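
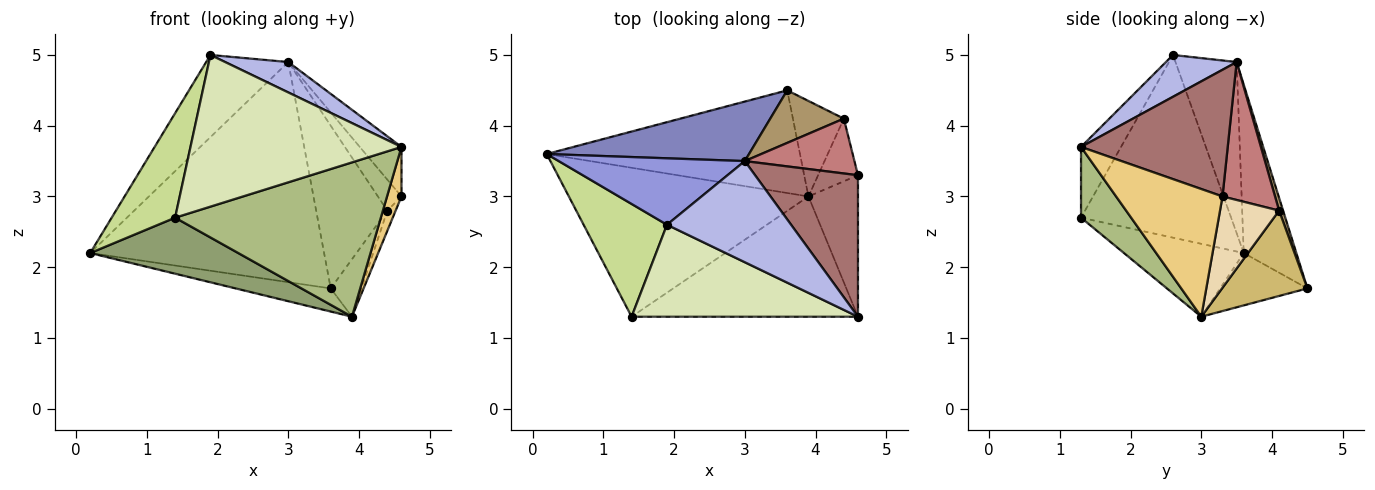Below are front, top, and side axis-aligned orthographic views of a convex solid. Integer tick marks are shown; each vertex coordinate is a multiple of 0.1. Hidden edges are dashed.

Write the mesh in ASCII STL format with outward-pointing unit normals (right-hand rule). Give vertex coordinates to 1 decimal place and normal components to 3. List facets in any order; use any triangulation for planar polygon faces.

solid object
 facet normal -0.198 0.215 -0.956
  outer loop
   vertex 3.9 3.0 1.3
   vertex 0.2 3.6 2.2
   vertex 3.6 4.5 1.7
  endloop
 endfacet
 facet normal -0.212 0.943 0.255
  outer loop
   vertex 3.0 3.5 4.9
   vertex 3.6 4.5 1.7
   vertex 0.2 3.6 2.2
  endloop
 endfacet
 facet normal -0.501 0.673 0.544
  outer loop
   vertex 3.0 3.5 4.9
   vertex 0.2 3.6 2.2
   vertex 1.9 2.6 5.0
  endloop
 endfacet
 facet normal 0.307 -0.274 0.911
  outer loop
   vertex 3.0 3.5 4.9
   vertex 1.9 2.6 5.0
   vertex 4.6 1.3 3.7
  endloop
 endfacet
 facet normal -0.274 -0.339 -0.900
  outer loop
   vertex 1.4 1.3 2.7
   vertex 0.2 3.6 2.2
   vertex 3.9 3.0 1.3
  endloop
 endfacet
 facet normal 0.189 -0.775 -0.604
  outer loop
   vertex 1.4 1.3 2.7
   vertex 3.9 3.0 1.3
   vertex 4.6 1.3 3.7
  endloop
 endfacet
 facet normal -0.849 -0.359 0.387
  outer loop
   vertex 1.4 1.3 2.7
   vertex 1.9 2.6 5.0
   vertex 0.2 3.6 2.2
  endloop
 endfacet
 facet normal -0.160 -0.844 0.512
  outer loop
   vertex 1.4 1.3 2.7
   vertex 4.6 1.3 3.7
   vertex 1.9 2.6 5.0
  endloop
 endfacet
 facet normal 0.053 0.950 0.307
  outer loop
   vertex 4.4 4.1 2.8
   vertex 3.6 4.5 1.7
   vertex 3.0 3.5 4.9
  endloop
 endfacet
 facet normal 0.821 0.295 -0.490
  outer loop
   vertex 4.4 4.1 2.8
   vertex 3.9 3.0 1.3
   vertex 3.6 4.5 1.7
  endloop
 endfacet
 facet normal 0.925 -0.126 -0.359
  outer loop
   vertex 4.6 3.3 3.0
   vertex 4.6 1.3 3.7
   vertex 3.9 3.0 1.3
  endloop
 endfacet
 facet normal 0.909 0.128 -0.397
  outer loop
   vertex 4.6 3.3 3.0
   vertex 3.9 3.0 1.3
   vertex 4.4 4.1 2.8
  endloop
 endfacet
 facet normal 0.758 0.215 0.616
  outer loop
   vertex 4.6 3.3 3.0
   vertex 3.0 3.5 4.9
   vertex 4.6 1.3 3.7
  endloop
 endfacet
 facet normal 0.739 0.331 0.587
  outer loop
   vertex 4.6 3.3 3.0
   vertex 4.4 4.1 2.8
   vertex 3.0 3.5 4.9
  endloop
 endfacet
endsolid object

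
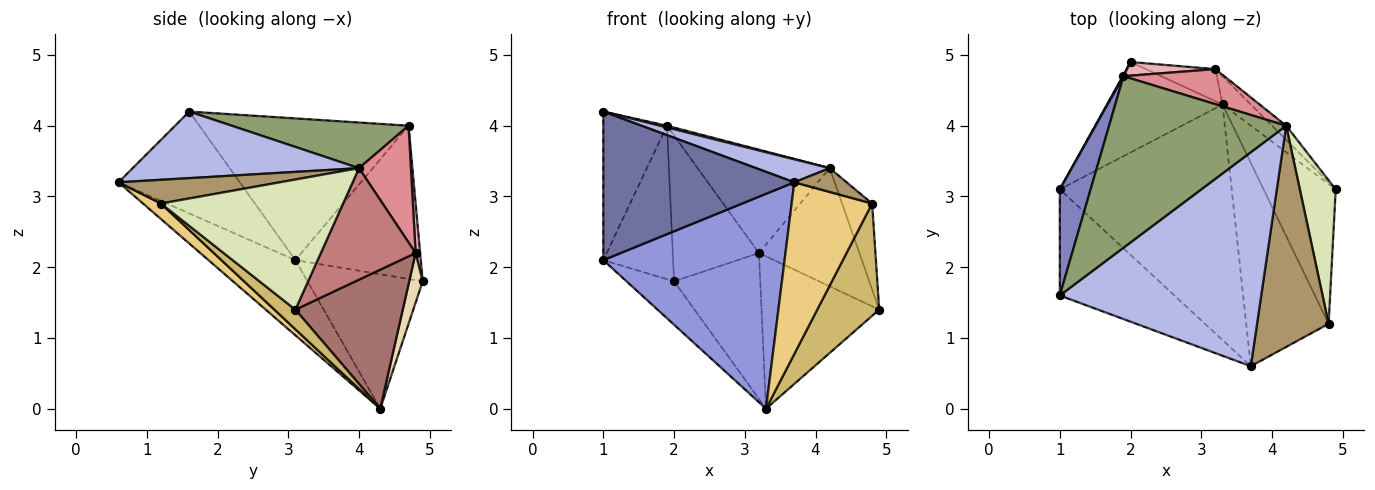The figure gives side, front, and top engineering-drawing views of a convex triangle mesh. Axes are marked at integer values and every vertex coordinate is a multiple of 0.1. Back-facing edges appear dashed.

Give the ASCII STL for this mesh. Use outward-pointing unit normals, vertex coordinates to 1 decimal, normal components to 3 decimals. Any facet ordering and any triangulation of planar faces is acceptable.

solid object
 facet normal -0.459 -0.723 -0.516
  outer loop
   vertex 1.0 1.6 4.2
   vertex 1.0 3.1 2.1
   vertex 3.7 0.6 3.2
  endloop
 endfacet
 facet normal -0.937 0.285 0.204
  outer loop
   vertex 1.9 4.7 4.0
   vertex 1.0 3.1 2.1
   vertex 1.0 1.6 4.2
  endloop
 endfacet
 facet normal -0.307 -0.641 -0.703
  outer loop
   vertex 3.3 4.3 0.0
   vertex 3.7 0.6 3.2
   vertex 1.0 3.1 2.1
  endloop
 endfacet
 facet normal 0.312 -0.101 0.945
  outer loop
   vertex 4.2 4.0 3.4
   vertex 1.0 1.6 4.2
   vertex 3.7 0.6 3.2
  endloop
 endfacet
 facet normal 0.250 -0.010 0.968
  outer loop
   vertex 4.2 4.0 3.4
   vertex 1.9 4.7 4.0
   vertex 1.0 1.6 4.2
  endloop
 endfacet
 facet normal -0.874 0.486 0.004
  outer loop
   vertex 2.0 4.9 1.8
   vertex 1.0 3.1 2.1
   vertex 1.9 4.7 4.0
  endloop
 endfacet
 facet normal -0.724 0.298 -0.622
  outer loop
   vertex 2.0 4.9 1.8
   vertex 3.3 4.3 0.0
   vertex 1.0 3.1 2.1
  endloop
 endfacet
 facet normal 0.952 0.157 0.263
  outer loop
   vertex 4.8 1.2 2.9
   vertex 4.9 3.1 1.4
   vertex 4.2 4.0 3.4
  endloop
 endfacet
 facet normal 0.313 -0.102 0.944
  outer loop
   vertex 4.8 1.2 2.9
   vertex 4.2 4.0 3.4
   vertex 3.7 0.6 3.2
  endloop
 endfacet
 facet normal 0.208 -0.613 -0.762
  outer loop
   vertex 4.8 1.2 2.9
   vertex 3.3 4.3 0.0
   vertex 4.9 3.1 1.4
  endloop
 endfacet
 facet normal 0.142 -0.639 -0.756
  outer loop
   vertex 4.8 1.2 2.9
   vertex 3.7 0.6 3.2
   vertex 3.3 4.3 0.0
  endloop
 endfacet
 facet normal 0.151 0.965 -0.213
  outer loop
   vertex 3.2 4.8 2.2
   vertex 3.3 4.3 0.0
   vertex 2.0 4.9 1.8
  endloop
 endfacet
 facet normal 0.668 0.732 -0.136
  outer loop
   vertex 3.2 4.8 2.2
   vertex 4.9 3.1 1.4
   vertex 3.3 4.3 0.0
  endloop
 endfacet
 facet normal 0.684 0.725 -0.087
  outer loop
   vertex 3.2 4.8 2.2
   vertex 4.2 4.0 3.4
   vertex 4.9 3.1 1.4
  endloop
 endfacet
 facet normal 0.349 0.888 0.301
  outer loop
   vertex 3.2 4.8 2.2
   vertex 1.9 4.7 4.0
   vertex 4.2 4.0 3.4
  endloop
 endfacet
 facet normal 0.052 0.994 0.093
  outer loop
   vertex 3.2 4.8 2.2
   vertex 2.0 4.9 1.8
   vertex 1.9 4.7 4.0
  endloop
 endfacet
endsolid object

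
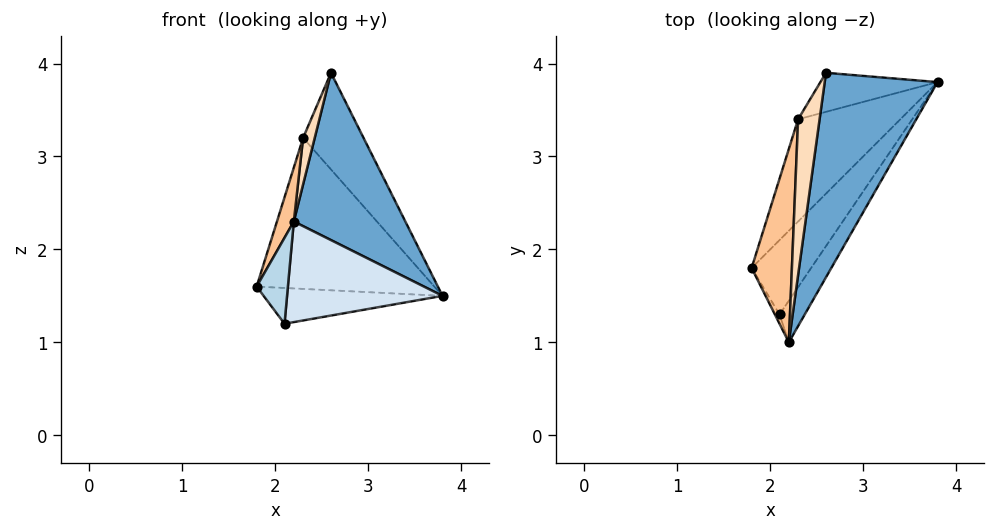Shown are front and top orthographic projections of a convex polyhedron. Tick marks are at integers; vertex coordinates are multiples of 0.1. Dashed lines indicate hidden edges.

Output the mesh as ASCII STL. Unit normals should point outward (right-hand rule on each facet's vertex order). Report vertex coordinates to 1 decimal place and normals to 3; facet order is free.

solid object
 facet normal 0.831 -0.352 0.430
  outer loop
   vertex 2.2 1.0 2.3
   vertex 3.8 3.8 1.5
   vertex 2.6 3.9 3.9
  endloop
 endfacet
 facet normal -0.432 0.391 -0.813
  outer loop
   vertex 2.1 1.3 1.2
   vertex 1.8 1.8 1.6
   vertex 3.8 3.8 1.5
  endloop
 endfacet
 facet normal -0.874 -0.483 -0.052
  outer loop
   vertex 2.1 1.3 1.2
   vertex 2.2 1.0 2.3
   vertex 1.8 1.8 1.6
  endloop
 endfacet
 facet normal 0.819 -0.531 -0.219
  outer loop
   vertex 2.1 1.3 1.2
   vertex 3.8 3.8 1.5
   vertex 2.2 1.0 2.3
  endloop
 endfacet
 facet normal -0.650 0.629 -0.426
  outer loop
   vertex 2.3 3.4 3.2
   vertex 3.8 3.8 1.5
   vertex 1.8 1.8 1.6
  endloop
 endfacet
 facet normal -0.558 0.770 -0.311
  outer loop
   vertex 2.3 3.4 3.2
   vertex 2.6 3.9 3.9
   vertex 3.8 3.8 1.5
  endloop
 endfacet
 facet normal -0.912 -0.110 0.395
  outer loop
   vertex 2.3 3.4 3.2
   vertex 1.8 1.8 1.6
   vertex 2.2 1.0 2.3
  endloop
 endfacet
 facet normal -0.869 -0.141 0.474
  outer loop
   vertex 2.3 3.4 3.2
   vertex 2.2 1.0 2.3
   vertex 2.6 3.9 3.9
  endloop
 endfacet
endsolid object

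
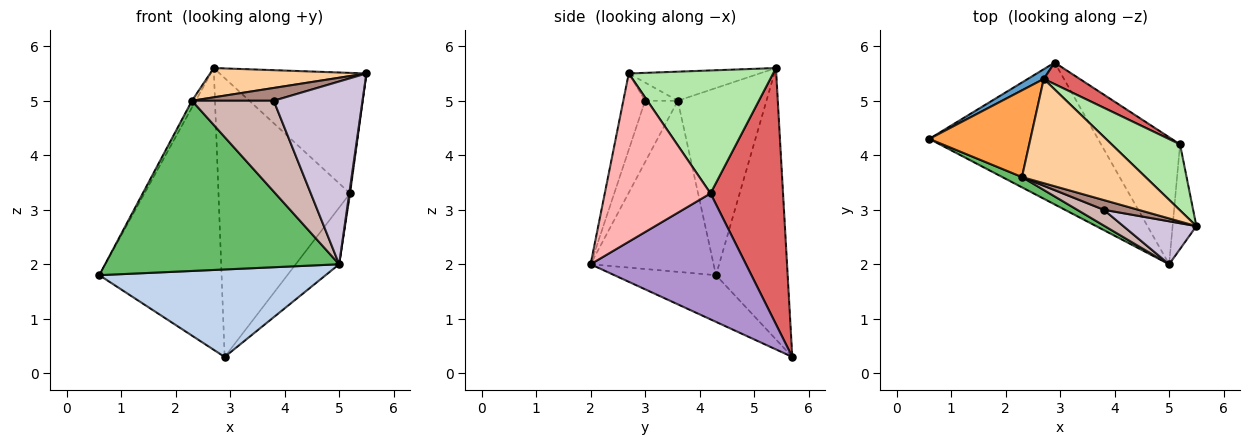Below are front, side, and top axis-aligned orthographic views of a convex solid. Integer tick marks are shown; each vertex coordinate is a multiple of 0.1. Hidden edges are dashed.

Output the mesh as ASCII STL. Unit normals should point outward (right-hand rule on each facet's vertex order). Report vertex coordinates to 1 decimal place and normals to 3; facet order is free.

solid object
 facet normal -0.505 0.862 0.030
  outer loop
   vertex 2.7 5.4 5.6
   vertex 2.9 5.7 0.3
   vertex 0.6 4.3 1.8
  endloop
 endfacet
 facet normal -0.229 -0.511 -0.829
  outer loop
   vertex 5.0 2.0 2.0
   vertex 0.6 4.3 1.8
   vertex 2.9 5.7 0.3
  endloop
 endfacet
 facet normal -0.879 0.037 0.475
  outer loop
   vertex 2.3 3.6 5.0
   vertex 2.7 5.4 5.6
   vertex 0.6 4.3 1.8
  endloop
 endfacet
 facet normal -0.221 -0.264 0.939
  outer loop
   vertex 2.3 3.6 5.0
   vertex 5.5 2.7 5.5
   vertex 2.7 5.4 5.6
  endloop
 endfacet
 facet normal -0.464 -0.884 0.053
  outer loop
   vertex 2.3 3.6 5.0
   vertex 0.6 4.3 1.8
   vertex 5.0 2.0 2.0
  endloop
 endfacet
 facet normal 0.653 0.664 0.364
  outer loop
   vertex 5.2 4.2 3.3
   vertex 2.7 5.4 5.6
   vertex 5.5 2.7 5.5
  endloop
 endfacet
 facet normal 0.482 0.874 0.068
  outer loop
   vertex 5.2 4.2 3.3
   vertex 2.9 5.7 0.3
   vertex 2.7 5.4 5.6
  endloop
 endfacet
 facet normal 0.990 -0.007 -0.140
  outer loop
   vertex 5.2 4.2 3.3
   vertex 5.5 2.7 5.5
   vertex 5.0 2.0 2.0
  endloop
 endfacet
 facet normal 0.824 0.230 -0.517
  outer loop
   vertex 5.2 4.2 3.3
   vertex 5.0 2.0 2.0
   vertex 2.9 5.7 0.3
  endloop
 endfacet
 facet normal -0.233 -0.947 0.223
  outer loop
   vertex 3.8 3.0 5.0
   vertex 5.0 2.0 2.0
   vertex 5.5 2.7 5.5
  endloop
 endfacet
 facet normal -0.303 -0.759 0.577
  outer loop
   vertex 3.8 3.0 5.0
   vertex 5.5 2.7 5.5
   vertex 2.3 3.6 5.0
  endloop
 endfacet
 facet normal -0.367 -0.917 0.159
  outer loop
   vertex 3.8 3.0 5.0
   vertex 2.3 3.6 5.0
   vertex 5.0 2.0 2.0
  endloop
 endfacet
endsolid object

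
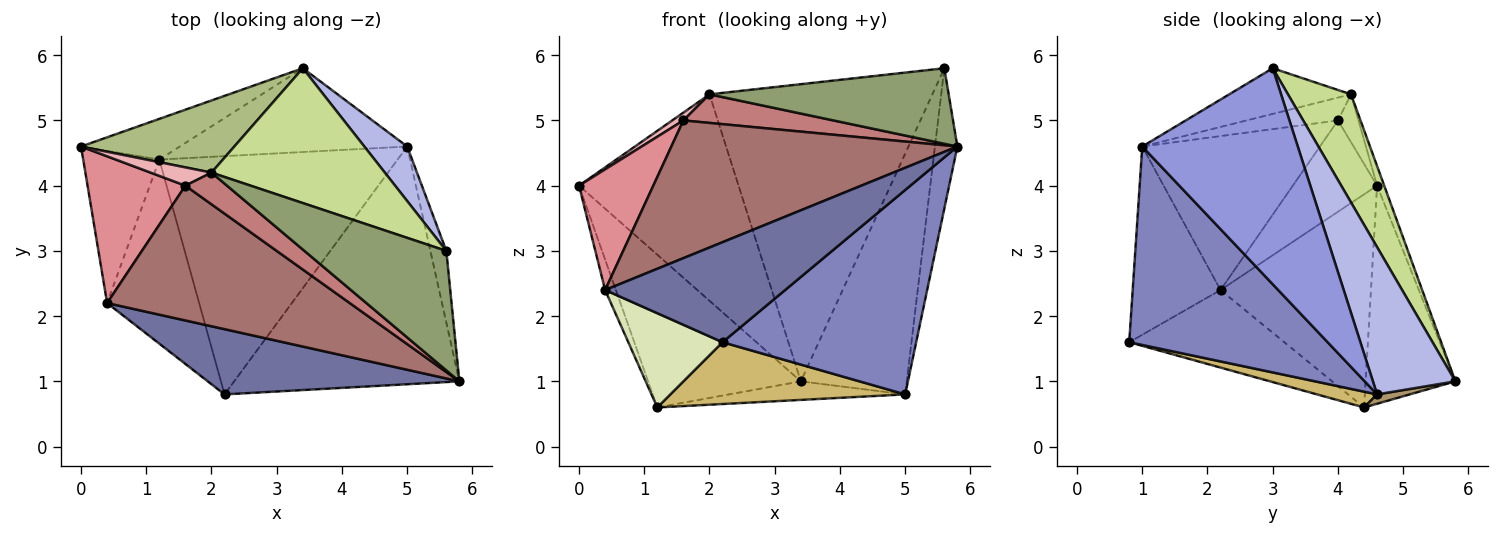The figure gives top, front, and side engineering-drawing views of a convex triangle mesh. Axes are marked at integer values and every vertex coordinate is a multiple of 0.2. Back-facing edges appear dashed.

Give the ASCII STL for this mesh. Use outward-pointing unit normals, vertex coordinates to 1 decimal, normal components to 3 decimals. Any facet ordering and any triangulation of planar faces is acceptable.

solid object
 facet normal -0.378 -0.775 0.506
  outer loop
   vertex 0.4 2.2 2.4
   vertex 2.2 0.8 1.6
   vertex 5.8 1.0 4.6
  endloop
 endfacet
 facet normal 0.556 -0.542 -0.631
  outer loop
   vertex 5.0 4.6 0.8
   vertex 5.8 1.0 4.6
   vertex 2.2 0.8 1.6
  endloop
 endfacet
 facet normal 0.987 0.142 -0.073
  outer loop
   vertex 5.0 4.6 0.8
   vertex 5.6 3.0 5.8
   vertex 5.8 1.0 4.6
  endloop
 endfacet
 facet normal 0.605 0.777 0.176
  outer loop
   vertex 5.0 4.6 0.8
   vertex 3.4 5.8 1.0
   vertex 5.6 3.0 5.8
  endloop
 endfacet
 facet normal -0.262 -0.516 0.816
  outer loop
   vertex 2.0 4.2 5.4
   vertex 5.8 1.0 4.6
   vertex 5.6 3.0 5.8
  endloop
 endfacet
 facet normal -0.042 0.943 0.330
  outer loop
   vertex 2.0 4.2 5.4
   vertex 3.4 5.8 1.0
   vertex 0.0 4.6 4.0
  endloop
 endfacet
 facet normal 0.250 0.882 0.400
  outer loop
   vertex 2.0 4.2 5.4
   vertex 5.6 3.0 5.8
   vertex 3.4 5.8 1.0
  endloop
 endfacet
 facet normal -0.600 -0.364 -0.712
  outer loop
   vertex 1.2 4.4 0.6
   vertex 2.2 0.8 1.6
   vertex 0.4 2.2 2.4
  endloop
 endfacet
 facet normal 0.040 0.216 -0.976
  outer loop
   vertex 1.2 4.4 0.6
   vertex 3.4 5.8 1.0
   vertex 5.0 4.6 0.8
  endloop
 endfacet
 facet normal 0.064 -0.251 -0.966
  outer loop
   vertex 1.2 4.4 0.6
   vertex 5.0 4.6 0.8
   vertex 2.2 0.8 1.6
  endloop
 endfacet
 facet normal -0.494 0.840 -0.224
  outer loop
   vertex 1.2 4.4 0.6
   vertex 0.0 4.6 4.0
   vertex 3.4 5.8 1.0
  endloop
 endfacet
 facet normal -0.940 0.067 -0.336
  outer loop
   vertex 1.2 4.4 0.6
   vertex 0.4 2.2 2.4
   vertex 0.0 4.6 4.0
  endloop
 endfacet
 facet normal -0.406 -0.653 0.639
  outer loop
   vertex 1.6 4.0 5.0
   vertex 0.4 2.2 2.4
   vertex 5.8 1.0 4.6
  endloop
 endfacet
 facet normal -0.378 -0.620 0.688
  outer loop
   vertex 1.6 4.0 5.0
   vertex 5.8 1.0 4.6
   vertex 2.0 4.2 5.4
  endloop
 endfacet
 facet normal -0.585 -0.515 0.627
  outer loop
   vertex 1.6 4.0 5.0
   vertex 0.0 4.6 4.0
   vertex 0.4 2.2 2.4
  endloop
 endfacet
 facet normal -0.585 -0.319 0.745
  outer loop
   vertex 1.6 4.0 5.0
   vertex 2.0 4.2 5.4
   vertex 0.0 4.6 4.0
  endloop
 endfacet
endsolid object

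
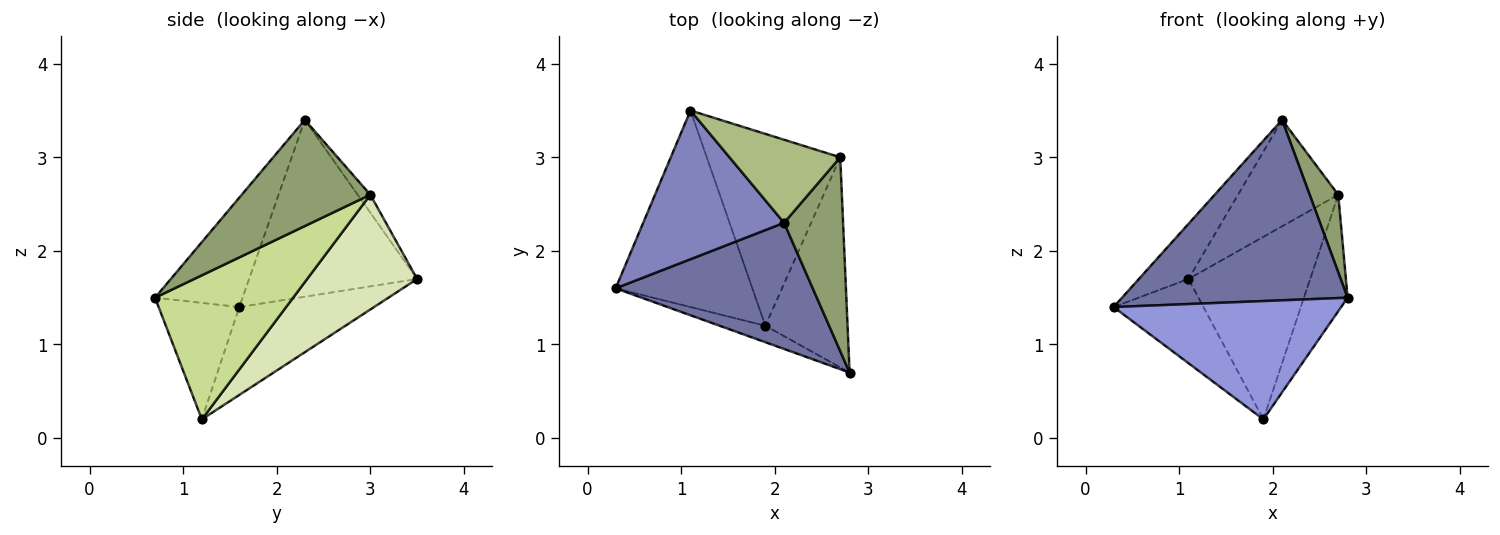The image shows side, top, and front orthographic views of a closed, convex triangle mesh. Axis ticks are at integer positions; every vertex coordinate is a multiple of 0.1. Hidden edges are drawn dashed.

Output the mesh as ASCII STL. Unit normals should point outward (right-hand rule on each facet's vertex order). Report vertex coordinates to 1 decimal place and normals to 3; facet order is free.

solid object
 facet normal -0.303 -0.781 0.546
  outer loop
   vertex 2.1 2.3 3.4
   vertex 0.3 1.6 1.4
   vertex 2.8 0.7 1.5
  endloop
 endfacet
 facet normal -0.762 0.225 0.607
  outer loop
   vertex 2.1 2.3 3.4
   vertex 1.1 3.5 1.7
   vertex 0.3 1.6 1.4
  endloop
 endfacet
 facet normal -0.331 -0.935 -0.130
  outer loop
   vertex 1.9 1.2 0.2
   vertex 2.8 0.7 1.5
   vertex 0.3 1.6 1.4
  endloop
 endfacet
 facet normal -0.509 0.339 -0.791
  outer loop
   vertex 1.9 1.2 0.2
   vertex 0.3 1.6 1.4
   vertex 1.1 3.5 1.7
  endloop
 endfacet
 facet normal 0.858 -0.191 0.477
  outer loop
   vertex 2.7 3.0 2.6
   vertex 2.1 2.3 3.4
   vertex 2.8 0.7 1.5
  endloop
 endfacet
 facet normal -0.099 0.785 0.612
  outer loop
   vertex 2.7 3.0 2.6
   vertex 1.1 3.5 1.7
   vertex 2.1 2.3 3.4
  endloop
 endfacet
 facet normal 0.837 0.265 -0.478
  outer loop
   vertex 2.7 3.0 2.6
   vertex 2.8 0.7 1.5
   vertex 1.9 1.2 0.2
  endloop
 endfacet
 facet normal 0.529 0.585 -0.615
  outer loop
   vertex 2.7 3.0 2.6
   vertex 1.9 1.2 0.2
   vertex 1.1 3.5 1.7
  endloop
 endfacet
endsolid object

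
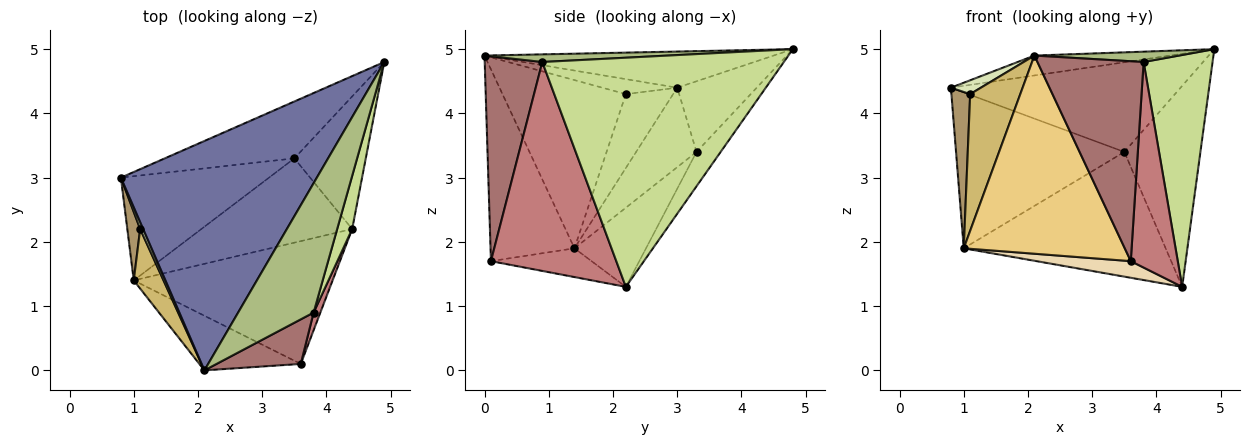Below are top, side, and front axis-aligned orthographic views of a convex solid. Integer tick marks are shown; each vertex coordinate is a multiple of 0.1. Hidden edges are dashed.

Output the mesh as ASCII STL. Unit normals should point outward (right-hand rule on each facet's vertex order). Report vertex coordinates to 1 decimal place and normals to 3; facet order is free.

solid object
 facet normal -0.181 0.085 0.980
  outer loop
   vertex 2.1 0.0 4.9
   vertex 4.9 4.8 5.0
   vertex 0.8 3.0 4.4
  endloop
 endfacet
 facet normal -0.281 0.810 -0.514
  outer loop
   vertex 3.5 3.3 3.4
   vertex 0.8 3.0 4.4
   vertex 4.9 4.8 5.0
  endloop
 endfacet
 facet normal -0.256 0.807 -0.532
  outer loop
   vertex 3.5 3.3 3.4
   vertex 4.9 4.8 5.0
   vertex 4.4 2.2 1.3
  endloop
 endfacet
 facet normal -0.286 0.797 -0.533
  outer loop
   vertex 3.5 3.3 3.4
   vertex 1.0 1.4 1.9
   vertex 0.8 3.0 4.4
  endloop
 endfacet
 facet normal -0.282 0.795 -0.537
  outer loop
   vertex 3.5 3.3 3.4
   vertex 4.4 2.2 1.3
   vertex 1.0 1.4 1.9
  endloop
 endfacet
 facet normal 0.100 -0.079 0.992
  outer loop
   vertex 3.8 0.9 4.8
   vertex 4.9 4.8 5.0
   vertex 2.1 0.0 4.9
  endloop
 endfacet
 facet normal 0.960 -0.274 0.063
  outer loop
   vertex 3.8 0.9 4.8
   vertex 4.4 2.2 1.3
   vertex 4.9 4.8 5.0
  endloop
 endfacet
 facet normal -0.913 -0.365 0.183
  outer loop
   vertex 1.1 2.2 4.3
   vertex 2.1 0.0 4.9
   vertex 0.8 3.0 4.4
  endloop
 endfacet
 facet normal -0.918 -0.364 0.160
  outer loop
   vertex 1.1 2.2 4.3
   vertex 0.8 3.0 4.4
   vertex 1.0 1.4 1.9
  endloop
 endfacet
 facet normal -0.914 -0.371 0.162
  outer loop
   vertex 1.1 2.2 4.3
   vertex 1.0 1.4 1.9
   vertex 2.1 0.0 4.9
  endloop
 endfacet
 facet normal -0.449 -0.861 -0.237
  outer loop
   vertex 3.6 0.1 1.7
   vertex 2.1 0.0 4.9
   vertex 1.0 1.4 1.9
  endloop
 endfacet
 facet normal -0.142 -0.133 -0.981
  outer loop
   vertex 3.6 0.1 1.7
   vertex 1.0 1.4 1.9
   vertex 4.4 2.2 1.3
  endloop
 endfacet
 facet normal 0.468 -0.863 0.192
  outer loop
   vertex 3.6 0.1 1.7
   vertex 3.8 0.9 4.8
   vertex 2.1 0.0 4.9
  endloop
 endfacet
 facet normal 0.936 -0.351 0.030
  outer loop
   vertex 3.6 0.1 1.7
   vertex 4.4 2.2 1.3
   vertex 3.8 0.9 4.8
  endloop
 endfacet
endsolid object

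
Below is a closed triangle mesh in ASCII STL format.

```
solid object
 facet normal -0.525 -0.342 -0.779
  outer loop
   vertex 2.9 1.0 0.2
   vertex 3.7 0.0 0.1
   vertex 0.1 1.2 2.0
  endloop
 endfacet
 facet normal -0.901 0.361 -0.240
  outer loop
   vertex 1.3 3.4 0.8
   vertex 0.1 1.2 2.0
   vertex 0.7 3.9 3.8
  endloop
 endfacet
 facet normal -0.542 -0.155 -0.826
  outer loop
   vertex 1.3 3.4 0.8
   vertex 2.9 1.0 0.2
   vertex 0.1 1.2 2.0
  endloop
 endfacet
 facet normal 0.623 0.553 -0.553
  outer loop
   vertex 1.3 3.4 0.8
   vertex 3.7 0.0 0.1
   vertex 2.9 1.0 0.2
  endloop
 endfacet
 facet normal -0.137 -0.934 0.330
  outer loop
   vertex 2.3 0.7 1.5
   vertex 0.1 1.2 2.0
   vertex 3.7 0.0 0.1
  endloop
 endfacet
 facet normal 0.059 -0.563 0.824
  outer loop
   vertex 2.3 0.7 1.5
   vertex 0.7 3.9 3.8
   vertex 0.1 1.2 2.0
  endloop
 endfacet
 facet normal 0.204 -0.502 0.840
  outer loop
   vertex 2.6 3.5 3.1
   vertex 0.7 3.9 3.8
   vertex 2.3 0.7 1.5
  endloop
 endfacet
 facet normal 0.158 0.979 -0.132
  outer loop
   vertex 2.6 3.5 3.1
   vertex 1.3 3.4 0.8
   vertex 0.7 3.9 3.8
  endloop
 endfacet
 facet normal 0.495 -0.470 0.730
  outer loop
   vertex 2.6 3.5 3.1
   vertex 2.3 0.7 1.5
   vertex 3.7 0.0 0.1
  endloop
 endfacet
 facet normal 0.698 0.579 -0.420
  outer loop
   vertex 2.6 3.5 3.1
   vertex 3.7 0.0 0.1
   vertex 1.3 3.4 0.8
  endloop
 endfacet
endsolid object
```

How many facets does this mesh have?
10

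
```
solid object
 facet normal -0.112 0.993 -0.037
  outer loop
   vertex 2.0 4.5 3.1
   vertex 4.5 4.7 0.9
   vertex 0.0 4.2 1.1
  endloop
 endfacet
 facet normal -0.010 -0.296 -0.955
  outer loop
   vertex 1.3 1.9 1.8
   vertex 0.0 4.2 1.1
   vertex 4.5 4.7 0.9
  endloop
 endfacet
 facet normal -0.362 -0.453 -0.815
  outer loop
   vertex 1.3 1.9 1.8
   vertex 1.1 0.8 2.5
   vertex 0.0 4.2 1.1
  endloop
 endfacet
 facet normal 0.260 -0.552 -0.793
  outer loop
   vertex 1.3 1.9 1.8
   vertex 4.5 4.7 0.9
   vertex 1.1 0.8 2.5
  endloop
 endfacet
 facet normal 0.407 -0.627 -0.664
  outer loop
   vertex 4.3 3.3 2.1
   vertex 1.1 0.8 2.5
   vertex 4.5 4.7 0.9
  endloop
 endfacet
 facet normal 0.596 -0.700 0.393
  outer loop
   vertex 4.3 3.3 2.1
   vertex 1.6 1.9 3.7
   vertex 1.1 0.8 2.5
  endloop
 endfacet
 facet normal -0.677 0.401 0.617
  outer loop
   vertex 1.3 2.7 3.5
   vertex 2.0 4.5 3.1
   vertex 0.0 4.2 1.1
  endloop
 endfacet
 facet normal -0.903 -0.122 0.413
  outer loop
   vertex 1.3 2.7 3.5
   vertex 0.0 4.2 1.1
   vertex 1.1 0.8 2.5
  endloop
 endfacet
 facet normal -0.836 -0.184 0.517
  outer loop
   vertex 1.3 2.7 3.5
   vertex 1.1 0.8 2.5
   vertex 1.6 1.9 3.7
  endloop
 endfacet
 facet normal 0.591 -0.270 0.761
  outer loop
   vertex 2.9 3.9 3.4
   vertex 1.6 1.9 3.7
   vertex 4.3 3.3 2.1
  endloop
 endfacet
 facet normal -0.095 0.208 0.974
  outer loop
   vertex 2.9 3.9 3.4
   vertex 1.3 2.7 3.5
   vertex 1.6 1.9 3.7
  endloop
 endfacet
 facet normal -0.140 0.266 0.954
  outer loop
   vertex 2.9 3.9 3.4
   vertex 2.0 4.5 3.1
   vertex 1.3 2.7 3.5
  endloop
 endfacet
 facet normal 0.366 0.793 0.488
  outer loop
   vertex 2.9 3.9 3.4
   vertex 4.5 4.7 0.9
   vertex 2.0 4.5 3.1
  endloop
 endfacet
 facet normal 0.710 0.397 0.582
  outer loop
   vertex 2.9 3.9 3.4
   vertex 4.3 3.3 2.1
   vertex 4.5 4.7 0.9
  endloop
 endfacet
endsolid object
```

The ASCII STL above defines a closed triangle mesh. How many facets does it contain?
14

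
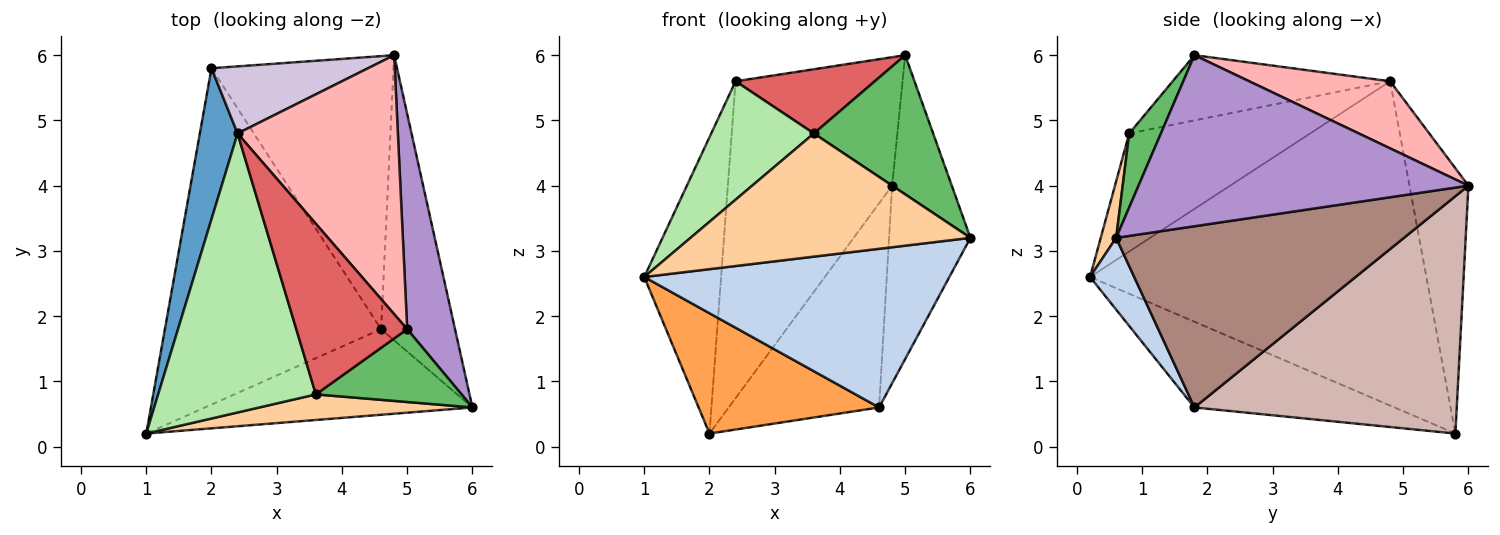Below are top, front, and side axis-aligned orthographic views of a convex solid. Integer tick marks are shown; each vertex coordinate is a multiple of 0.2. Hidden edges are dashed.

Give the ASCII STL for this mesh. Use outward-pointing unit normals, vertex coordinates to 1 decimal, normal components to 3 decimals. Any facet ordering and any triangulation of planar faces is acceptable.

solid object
 facet normal -0.969 0.221 0.113
  outer loop
   vertex 2.4 4.8 5.6
   vertex 2.0 5.8 0.2
   vertex 1.0 0.2 2.6
  endloop
 endfacet
 facet normal 0.126 -0.873 -0.471
  outer loop
   vertex 4.6 1.8 0.6
   vertex 6.0 0.6 3.2
   vertex 1.0 0.2 2.6
  endloop
 endfacet
 facet normal -0.350 -0.316 -0.882
  outer loop
   vertex 4.6 1.8 0.6
   vertex 1.0 0.2 2.6
   vertex 2.0 5.8 0.2
  endloop
 endfacet
 facet normal 0.054 -0.978 0.203
  outer loop
   vertex 3.6 0.8 4.8
   vertex 1.0 0.2 2.6
   vertex 6.0 0.6 3.2
  endloop
 endfacet
 facet normal 0.229 -0.862 0.451
  outer loop
   vertex 3.6 0.8 4.8
   vertex 6.0 0.6 3.2
   vertex 5.0 1.8 6.0
  endloop
 endfacet
 facet normal -0.567 -0.322 0.758
  outer loop
   vertex 3.6 0.8 4.8
   vertex 2.4 4.8 5.6
   vertex 1.0 0.2 2.6
  endloop
 endfacet
 facet normal -0.482 -0.309 0.820
  outer loop
   vertex 3.6 0.8 4.8
   vertex 5.0 1.8 6.0
   vertex 2.4 4.8 5.6
  endloop
 endfacet
 facet normal 0.351 0.416 0.839
  outer loop
   vertex 4.8 6.0 4.0
   vertex 2.4 4.8 5.6
   vertex 5.0 1.8 6.0
  endloop
 endfacet
 facet normal 0.949 0.172 0.265
  outer loop
   vertex 4.8 6.0 4.0
   vertex 5.0 1.8 6.0
   vertex 6.0 0.6 3.2
  endloop
 endfacet
 facet normal -0.331 0.923 0.195
  outer loop
   vertex 4.8 6.0 4.0
   vertex 2.0 5.8 0.2
   vertex 2.4 4.8 5.6
  endloop
 endfacet
 facet normal 0.896 0.253 -0.365
  outer loop
   vertex 4.8 6.0 4.0
   vertex 6.0 0.6 3.2
   vertex 4.6 1.8 0.6
  endloop
 endfacet
 facet normal 0.722 0.414 -0.554
  outer loop
   vertex 4.8 6.0 4.0
   vertex 4.6 1.8 0.6
   vertex 2.0 5.8 0.2
  endloop
 endfacet
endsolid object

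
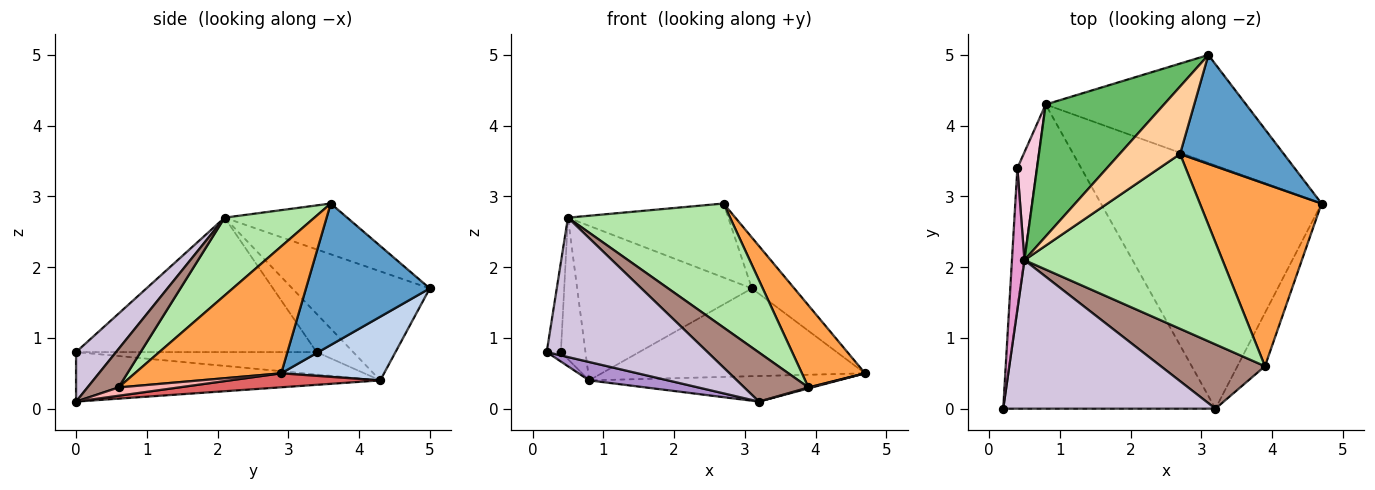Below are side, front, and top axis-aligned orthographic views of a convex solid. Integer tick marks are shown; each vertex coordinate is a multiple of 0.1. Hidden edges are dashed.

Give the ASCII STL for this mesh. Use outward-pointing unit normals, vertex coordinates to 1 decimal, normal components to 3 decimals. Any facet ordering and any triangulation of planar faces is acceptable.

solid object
 facet normal 0.777 0.266 0.570
  outer loop
   vertex 2.7 3.6 2.9
   vertex 4.7 2.9 0.5
   vertex 3.1 5.0 1.7
  endloop
 endfacet
 facet normal 0.239 0.613 -0.753
  outer loop
   vertex 0.8 4.3 0.4
   vertex 3.1 5.0 1.7
   vertex 4.7 2.9 0.5
  endloop
 endfacet
 facet normal 0.689 -0.297 0.661
  outer loop
   vertex 3.9 0.6 0.3
   vertex 4.7 2.9 0.5
   vertex 2.7 3.6 2.9
  endloop
 endfacet
 facet normal -0.492 0.643 0.587
  outer loop
   vertex 0.5 2.1 2.7
   vertex 2.7 3.6 2.9
   vertex 3.1 5.0 1.7
  endloop
 endfacet
 facet normal -0.514 0.653 0.557
  outer loop
   vertex 0.5 2.1 2.7
   vertex 3.1 5.0 1.7
   vertex 0.8 4.3 0.4
  endloop
 endfacet
 facet normal 0.305 -0.551 0.777
  outer loop
   vertex 0.5 2.1 2.7
   vertex 3.9 0.6 0.3
   vertex 2.7 3.6 2.9
  endloop
 endfacet
 facet normal 0.063 0.104 -0.993
  outer loop
   vertex 3.2 0.0 0.1
   vertex 0.8 4.3 0.4
   vertex 4.7 2.9 0.5
  endloop
 endfacet
 facet normal 0.288 -0.017 -0.957
  outer loop
   vertex 3.2 0.0 0.1
   vertex 4.7 2.9 0.5
   vertex 3.9 0.6 0.3
  endloop
 endfacet
 facet normal -0.227 -0.059 -0.972
  outer loop
   vertex 3.2 0.0 0.1
   vertex 0.2 0.0 0.8
   vertex 0.8 4.3 0.4
  endloop
 endfacet
 facet normal 0.168 -0.674 0.719
  outer loop
   vertex 3.2 0.0 0.1
   vertex 0.5 2.1 2.7
   vertex 0.2 0.0 0.8
  endloop
 endfacet
 facet normal 0.281 -0.582 0.763
  outer loop
   vertex 3.2 0.0 0.1
   vertex 3.9 0.6 0.3
   vertex 0.5 2.1 2.7
  endloop
 endfacet
 facet normal -0.755 0.044 -0.655
  outer loop
   vertex 0.4 3.4 0.8
   vertex 0.8 4.3 0.4
   vertex 0.2 0.0 0.8
  endloop
 endfacet
 facet normal -0.994 0.058 0.092
  outer loop
   vertex 0.4 3.4 0.8
   vertex 0.2 0.0 0.8
   vertex 0.5 2.1 2.7
  endloop
 endfacet
 facet normal -0.764 0.513 0.391
  outer loop
   vertex 0.4 3.4 0.8
   vertex 0.5 2.1 2.7
   vertex 0.8 4.3 0.4
  endloop
 endfacet
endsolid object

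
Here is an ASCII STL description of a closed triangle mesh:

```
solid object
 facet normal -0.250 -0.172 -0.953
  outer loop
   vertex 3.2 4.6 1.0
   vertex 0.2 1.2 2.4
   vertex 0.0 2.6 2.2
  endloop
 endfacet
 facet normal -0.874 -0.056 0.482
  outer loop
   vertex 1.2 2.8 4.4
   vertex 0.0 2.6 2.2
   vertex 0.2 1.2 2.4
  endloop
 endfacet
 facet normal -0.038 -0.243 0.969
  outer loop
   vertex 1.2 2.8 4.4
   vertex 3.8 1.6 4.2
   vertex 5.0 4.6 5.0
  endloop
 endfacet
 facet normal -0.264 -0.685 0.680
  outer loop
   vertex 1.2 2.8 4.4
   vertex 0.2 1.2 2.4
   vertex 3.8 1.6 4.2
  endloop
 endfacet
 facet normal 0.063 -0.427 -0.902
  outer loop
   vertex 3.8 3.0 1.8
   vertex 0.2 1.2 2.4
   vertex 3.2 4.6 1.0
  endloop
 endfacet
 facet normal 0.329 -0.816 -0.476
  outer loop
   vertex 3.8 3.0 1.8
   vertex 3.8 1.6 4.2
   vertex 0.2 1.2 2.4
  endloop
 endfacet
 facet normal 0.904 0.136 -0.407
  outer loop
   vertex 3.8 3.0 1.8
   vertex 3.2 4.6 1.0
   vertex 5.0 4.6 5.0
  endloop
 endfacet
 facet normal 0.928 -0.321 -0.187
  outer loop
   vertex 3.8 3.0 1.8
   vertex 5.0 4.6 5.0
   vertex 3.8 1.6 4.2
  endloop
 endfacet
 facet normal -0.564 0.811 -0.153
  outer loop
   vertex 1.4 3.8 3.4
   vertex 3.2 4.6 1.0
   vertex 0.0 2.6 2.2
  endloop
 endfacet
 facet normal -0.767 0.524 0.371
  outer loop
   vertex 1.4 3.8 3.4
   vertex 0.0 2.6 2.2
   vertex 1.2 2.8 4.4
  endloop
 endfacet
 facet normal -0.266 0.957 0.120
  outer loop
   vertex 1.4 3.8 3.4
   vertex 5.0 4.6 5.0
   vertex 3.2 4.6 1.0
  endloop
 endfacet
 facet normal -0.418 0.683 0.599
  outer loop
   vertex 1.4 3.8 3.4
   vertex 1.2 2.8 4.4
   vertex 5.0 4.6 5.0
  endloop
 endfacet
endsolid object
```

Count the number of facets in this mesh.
12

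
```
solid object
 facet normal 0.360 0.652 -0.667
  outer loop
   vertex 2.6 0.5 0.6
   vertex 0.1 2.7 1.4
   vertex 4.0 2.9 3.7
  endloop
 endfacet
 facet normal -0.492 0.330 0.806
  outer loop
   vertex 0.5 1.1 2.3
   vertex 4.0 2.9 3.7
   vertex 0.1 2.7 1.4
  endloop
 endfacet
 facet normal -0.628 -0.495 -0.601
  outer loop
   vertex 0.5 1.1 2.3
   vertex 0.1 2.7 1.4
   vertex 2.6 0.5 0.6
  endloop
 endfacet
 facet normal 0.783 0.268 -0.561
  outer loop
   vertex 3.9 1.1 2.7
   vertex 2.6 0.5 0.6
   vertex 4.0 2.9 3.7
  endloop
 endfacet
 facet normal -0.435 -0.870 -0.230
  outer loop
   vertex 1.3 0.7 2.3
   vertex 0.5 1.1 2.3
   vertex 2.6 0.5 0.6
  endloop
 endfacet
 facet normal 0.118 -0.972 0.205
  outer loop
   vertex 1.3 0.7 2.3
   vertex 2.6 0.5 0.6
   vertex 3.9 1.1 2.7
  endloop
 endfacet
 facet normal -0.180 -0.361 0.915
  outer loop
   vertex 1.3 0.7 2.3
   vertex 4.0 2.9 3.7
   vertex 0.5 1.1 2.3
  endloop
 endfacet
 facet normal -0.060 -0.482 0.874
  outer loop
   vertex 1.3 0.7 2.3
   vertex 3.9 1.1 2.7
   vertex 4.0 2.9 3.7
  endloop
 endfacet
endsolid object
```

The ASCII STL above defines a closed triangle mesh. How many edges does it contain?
12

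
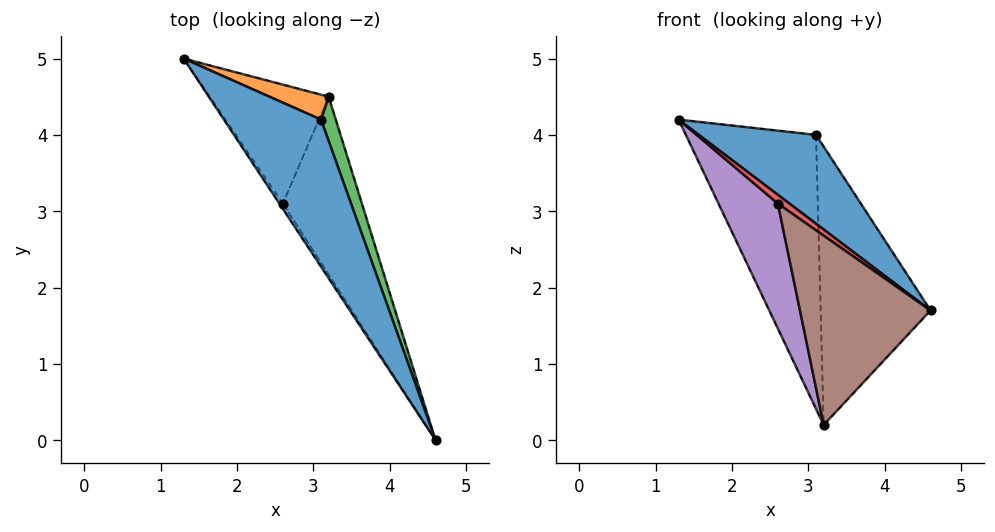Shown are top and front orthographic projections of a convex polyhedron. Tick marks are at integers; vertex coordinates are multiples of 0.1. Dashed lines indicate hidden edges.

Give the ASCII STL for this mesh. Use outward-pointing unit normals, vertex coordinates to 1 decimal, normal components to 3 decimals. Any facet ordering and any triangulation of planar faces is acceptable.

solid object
 facet normal -0.133 -0.512 0.848
  outer loop
   vertex 3.1 4.2 4.0
   vertex 1.3 5.0 4.2
   vertex 4.6 0.0 1.7
  endloop
 endfacet
 facet normal 0.412 0.907 0.082
  outer loop
   vertex 3.1 4.2 4.0
   vertex 3.2 4.5 0.2
   vertex 1.3 5.0 4.2
  endloop
 endfacet
 facet normal 0.949 0.312 0.050
  outer loop
   vertex 3.1 4.2 4.0
   vertex 4.6 0.0 1.7
   vertex 3.2 4.5 0.2
  endloop
 endfacet
 facet normal -0.860 -0.436 -0.264
  outer loop
   vertex 2.6 3.1 3.1
   vertex 4.6 0.0 1.7
   vertex 1.3 5.0 4.2
  endloop
 endfacet
 facet normal -0.854 -0.377 -0.359
  outer loop
   vertex 2.6 3.1 3.1
   vertex 1.3 5.0 4.2
   vertex 3.2 4.5 0.2
  endloop
 endfacet
 facet normal -0.849 -0.385 -0.361
  outer loop
   vertex 2.6 3.1 3.1
   vertex 3.2 4.5 0.2
   vertex 4.6 0.0 1.7
  endloop
 endfacet
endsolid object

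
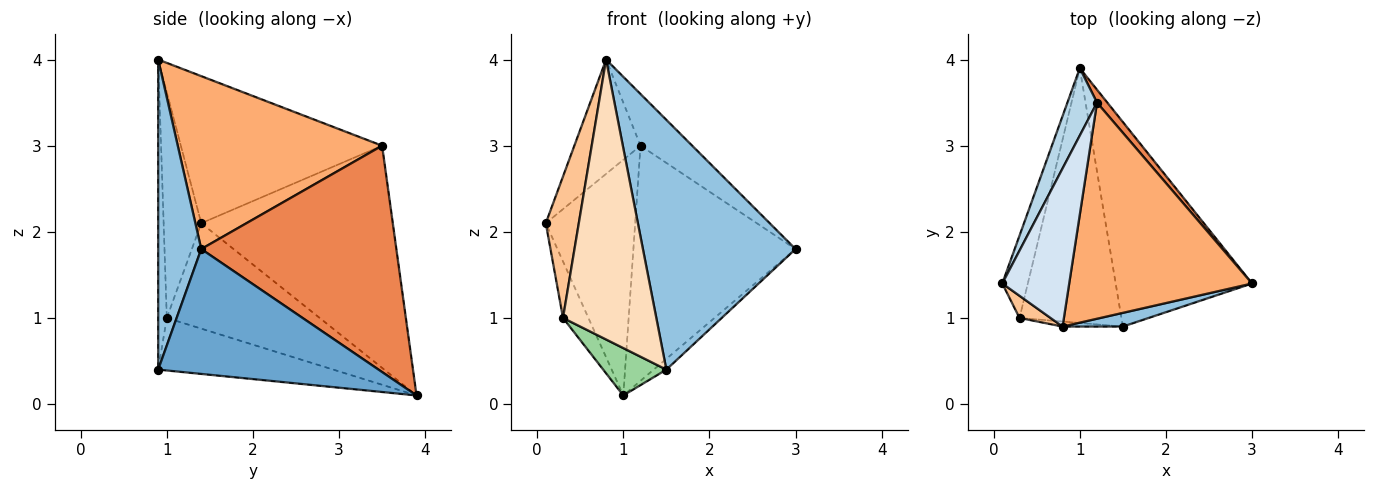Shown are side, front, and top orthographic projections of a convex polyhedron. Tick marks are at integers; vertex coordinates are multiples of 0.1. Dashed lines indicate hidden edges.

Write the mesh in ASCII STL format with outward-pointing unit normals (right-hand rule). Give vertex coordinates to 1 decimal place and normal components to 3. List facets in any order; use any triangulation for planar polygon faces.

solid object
 facet normal 0.675 0.039 -0.737
  outer loop
   vertex 1.5 0.9 0.4
   vertex 1.0 3.9 0.1
   vertex 3.0 1.4 1.8
  endloop
 endfacet
 facet normal 0.271 -0.961 0.053
  outer loop
   vertex 1.5 0.9 0.4
   vertex 3.0 1.4 1.8
   vertex 0.8 0.9 4.0
  endloop
 endfacet
 facet normal -0.900 0.420 0.120
  outer loop
   vertex 1.2 3.5 3.0
   vertex 1.0 3.9 0.1
   vertex 0.1 1.4 2.1
  endloop
 endfacet
 facet normal -0.872 0.287 0.397
  outer loop
   vertex 1.2 3.5 3.0
   vertex 0.1 1.4 2.1
   vertex 0.8 0.9 4.0
  endloop
 endfacet
 facet normal 0.769 0.639 0.035
  outer loop
   vertex 1.2 3.5 3.0
   vertex 3.0 1.4 1.8
   vertex 1.0 3.9 0.1
  endloop
 endfacet
 facet normal 0.677 0.171 0.716
  outer loop
   vertex 1.2 3.5 3.0
   vertex 0.8 0.9 4.0
   vertex 3.0 1.4 1.8
  endloop
 endfacet
 facet normal -0.748 -0.656 0.103
  outer loop
   vertex 0.3 1.0 1.0
   vertex 0.8 0.9 4.0
   vertex 0.1 1.4 2.1
  endloop
 endfacet
 facet normal -0.092 -0.996 -0.018
  outer loop
   vertex 0.3 1.0 1.0
   vertex 1.5 0.9 0.4
   vertex 0.8 0.9 4.0
  endloop
 endfacet
 facet normal -0.959 0.159 -0.232
  outer loop
   vertex 0.3 1.0 1.0
   vertex 0.1 1.4 2.1
   vertex 1.0 3.9 0.1
  endloop
 endfacet
 facet normal -0.452 -0.163 -0.877
  outer loop
   vertex 0.3 1.0 1.0
   vertex 1.0 3.9 0.1
   vertex 1.5 0.9 0.4
  endloop
 endfacet
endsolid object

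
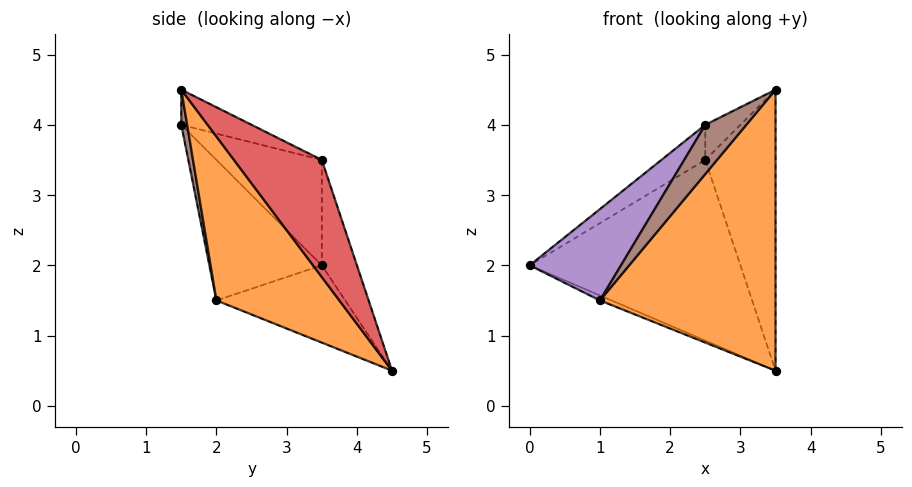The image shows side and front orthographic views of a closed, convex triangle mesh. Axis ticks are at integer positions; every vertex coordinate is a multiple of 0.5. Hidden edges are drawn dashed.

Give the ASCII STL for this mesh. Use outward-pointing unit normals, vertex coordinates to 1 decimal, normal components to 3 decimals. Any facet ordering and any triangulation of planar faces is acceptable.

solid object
 facet normal -0.402 0.037 -0.915
  outer loop
   vertex 1.0 2.0 1.5
   vertex 0.0 3.5 2.0
   vertex 3.5 4.5 0.5
  endloop
 endfacet
 facet normal 0.489 -0.698 -0.524
  outer loop
   vertex 1.0 2.0 1.5
   vertex 3.5 4.5 0.5
   vertex 3.5 1.5 4.5
  endloop
 endfacet
 facet normal -0.159 0.951 0.264
  outer loop
   vertex 2.5 3.5 3.5
   vertex 3.5 4.5 0.5
   vertex 0.0 3.5 2.0
  endloop
 endfacet
 facet normal 0.707 0.566 0.424
  outer loop
   vertex 2.5 3.5 3.5
   vertex 3.5 1.5 4.5
   vertex 3.5 4.5 0.5
  endloop
 endfacet
 facet normal -0.735 -0.597 0.322
  outer loop
   vertex 2.5 1.5 4.0
   vertex 0.0 3.5 2.0
   vertex 1.0 2.0 1.5
  endloop
 endfacet
 facet normal 0.136 -0.953 -0.272
  outer loop
   vertex 2.5 1.5 4.0
   vertex 1.0 2.0 1.5
   vertex 3.5 1.5 4.5
  endloop
 endfacet
 facet normal -0.503 0.210 0.838
  outer loop
   vertex 2.5 1.5 4.0
   vertex 2.5 3.5 3.5
   vertex 0.0 3.5 2.0
  endloop
 endfacet
 facet normal -0.436 0.218 0.873
  outer loop
   vertex 2.5 1.5 4.0
   vertex 3.5 1.5 4.5
   vertex 2.5 3.5 3.5
  endloop
 endfacet
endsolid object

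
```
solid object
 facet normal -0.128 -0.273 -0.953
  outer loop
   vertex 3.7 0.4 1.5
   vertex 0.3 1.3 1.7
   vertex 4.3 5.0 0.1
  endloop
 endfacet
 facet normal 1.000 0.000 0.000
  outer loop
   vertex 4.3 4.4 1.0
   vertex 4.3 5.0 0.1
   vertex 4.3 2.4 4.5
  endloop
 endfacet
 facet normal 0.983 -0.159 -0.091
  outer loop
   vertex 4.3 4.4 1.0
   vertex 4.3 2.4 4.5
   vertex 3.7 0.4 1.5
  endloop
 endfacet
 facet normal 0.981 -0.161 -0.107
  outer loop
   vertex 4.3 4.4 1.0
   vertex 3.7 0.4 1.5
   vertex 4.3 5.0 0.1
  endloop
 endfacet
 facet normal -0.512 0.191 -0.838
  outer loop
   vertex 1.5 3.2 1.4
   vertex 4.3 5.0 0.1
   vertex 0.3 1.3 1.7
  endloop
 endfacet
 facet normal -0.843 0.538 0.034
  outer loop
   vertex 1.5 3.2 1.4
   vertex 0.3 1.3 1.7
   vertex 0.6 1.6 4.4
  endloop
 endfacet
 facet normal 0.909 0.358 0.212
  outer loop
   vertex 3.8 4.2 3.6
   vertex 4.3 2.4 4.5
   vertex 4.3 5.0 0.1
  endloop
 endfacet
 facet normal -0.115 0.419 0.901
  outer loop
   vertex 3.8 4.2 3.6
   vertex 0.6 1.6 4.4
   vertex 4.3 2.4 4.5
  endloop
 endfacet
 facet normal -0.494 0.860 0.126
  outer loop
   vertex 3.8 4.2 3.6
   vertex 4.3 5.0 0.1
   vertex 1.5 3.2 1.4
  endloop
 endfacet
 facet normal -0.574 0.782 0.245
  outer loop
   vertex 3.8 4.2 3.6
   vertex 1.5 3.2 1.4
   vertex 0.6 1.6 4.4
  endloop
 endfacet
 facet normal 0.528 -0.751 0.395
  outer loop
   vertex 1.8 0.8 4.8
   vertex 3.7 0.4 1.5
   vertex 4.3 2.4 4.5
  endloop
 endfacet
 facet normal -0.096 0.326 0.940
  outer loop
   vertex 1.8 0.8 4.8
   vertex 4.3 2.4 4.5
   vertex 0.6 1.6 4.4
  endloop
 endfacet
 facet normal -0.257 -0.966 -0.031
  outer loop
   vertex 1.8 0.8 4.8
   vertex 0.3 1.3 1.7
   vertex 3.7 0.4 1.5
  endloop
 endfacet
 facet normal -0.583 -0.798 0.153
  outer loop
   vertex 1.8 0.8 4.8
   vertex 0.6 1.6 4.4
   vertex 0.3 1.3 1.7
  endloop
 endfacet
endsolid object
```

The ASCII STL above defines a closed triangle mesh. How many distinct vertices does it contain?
9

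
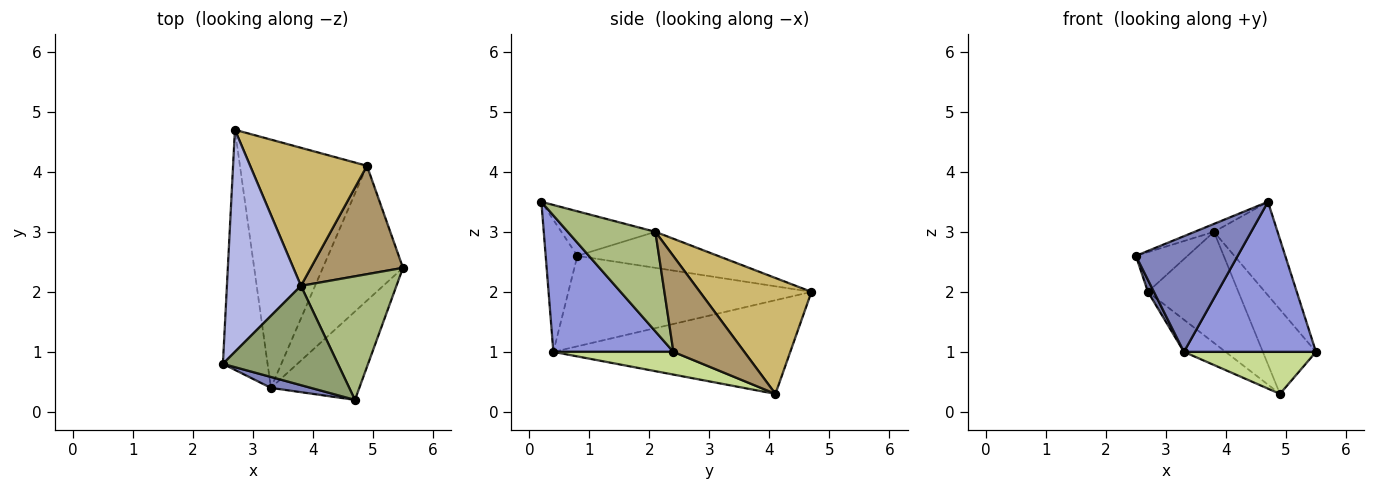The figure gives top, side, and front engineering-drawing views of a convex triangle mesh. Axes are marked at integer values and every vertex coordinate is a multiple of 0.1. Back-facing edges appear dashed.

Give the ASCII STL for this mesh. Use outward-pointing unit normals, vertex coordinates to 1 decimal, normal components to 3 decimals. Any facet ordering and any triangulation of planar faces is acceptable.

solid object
 facet normal -0.896 -0.022 -0.443
  outer loop
   vertex 3.3 0.4 1.0
   vertex 2.5 0.8 2.6
   vertex 2.7 4.7 2.0
  endloop
 endfacet
 facet normal -0.296 -0.951 0.090
  outer loop
   vertex 3.3 0.4 1.0
   vertex 4.7 0.2 3.5
   vertex 2.5 0.8 2.6
  endloop
 endfacet
 facet normal 0.617 -0.678 -0.400
  outer loop
   vertex 3.3 0.4 1.0
   vertex 5.5 2.4 1.0
   vertex 4.7 0.2 3.5
  endloop
 endfacet
 facet normal -0.432 0.159 0.888
  outer loop
   vertex 3.8 2.1 3.0
   vertex 2.7 4.7 2.0
   vertex 2.5 0.8 2.6
  endloop
 endfacet
 facet normal -0.360 0.074 0.930
  outer loop
   vertex 3.8 2.1 3.0
   vertex 2.5 0.8 2.6
   vertex 4.7 0.2 3.5
  endloop
 endfacet
 facet normal 0.639 0.464 0.613
  outer loop
   vertex 3.8 2.1 3.0
   vertex 4.7 0.2 3.5
   vertex 5.5 2.4 1.0
  endloop
 endfacet
 facet normal 0.261 -0.287 -0.922
  outer loop
   vertex 4.9 4.1 0.3
   vertex 5.5 2.4 1.0
   vertex 3.3 0.4 1.0
  endloop
 endfacet
 facet normal -0.590 0.104 -0.801
  outer loop
   vertex 4.9 4.1 0.3
   vertex 3.3 0.4 1.0
   vertex 2.7 4.7 2.0
  endloop
 endfacet
 facet normal 0.634 0.475 0.610
  outer loop
   vertex 4.9 4.1 0.3
   vertex 3.8 2.1 3.0
   vertex 5.5 2.4 1.0
  endloop
 endfacet
 facet normal 0.612 0.496 0.616
  outer loop
   vertex 4.9 4.1 0.3
   vertex 2.7 4.7 2.0
   vertex 3.8 2.1 3.0
  endloop
 endfacet
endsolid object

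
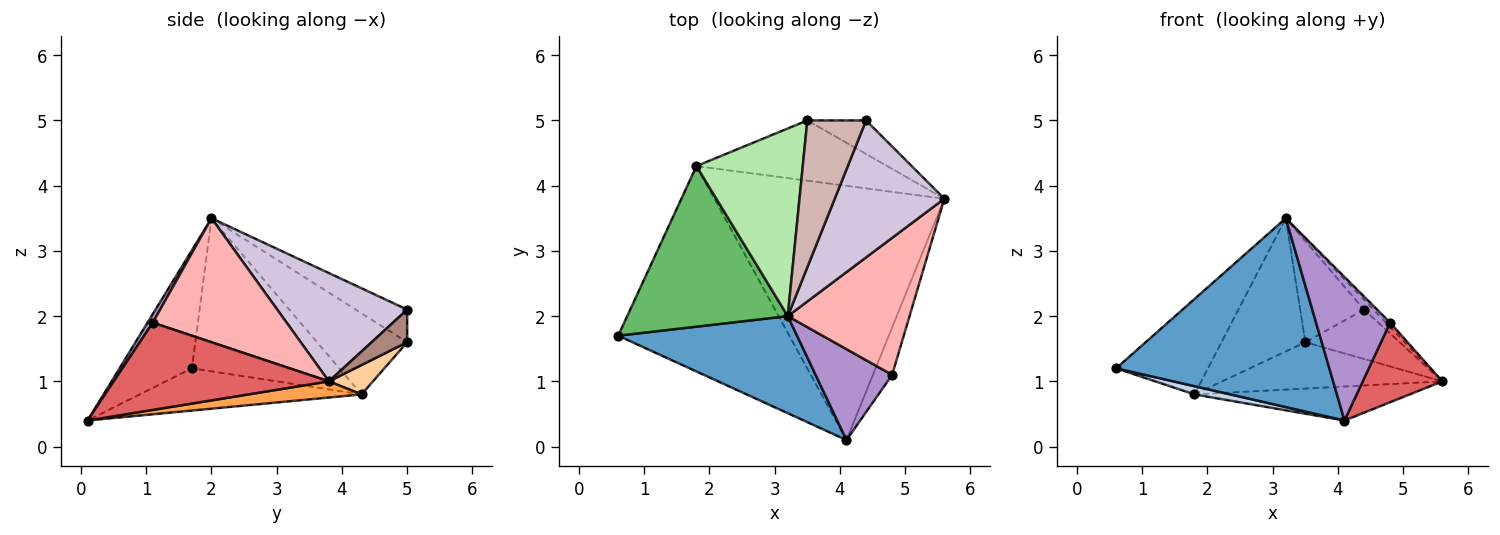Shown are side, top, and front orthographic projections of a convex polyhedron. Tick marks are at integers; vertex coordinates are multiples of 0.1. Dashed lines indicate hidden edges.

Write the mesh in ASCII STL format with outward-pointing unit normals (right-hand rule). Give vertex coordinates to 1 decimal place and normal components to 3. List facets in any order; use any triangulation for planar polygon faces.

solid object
 facet normal -0.289 -0.851 0.438
  outer loop
   vertex 3.2 2.0 3.5
   vertex 0.6 1.7 1.2
   vertex 4.1 0.1 0.4
  endloop
 endfacet
 facet normal -0.239 -0.039 -0.970
  outer loop
   vertex 1.8 4.3 0.8
   vertex 4.1 0.1 0.4
   vertex 0.6 1.7 1.2
  endloop
 endfacet
 facet normal 0.069 0.132 -0.989
  outer loop
   vertex 1.8 4.3 0.8
   vertex 5.6 3.8 1.0
   vertex 4.1 0.1 0.4
  endloop
 endfacet
 facet normal 0.121 0.605 -0.787
  outer loop
   vertex 1.8 4.3 0.8
   vertex 3.5 5.0 1.6
   vertex 5.6 3.8 1.0
  endloop
 endfacet
 facet normal -0.634 0.395 0.665
  outer loop
   vertex 1.8 4.3 0.8
   vertex 0.6 1.7 1.2
   vertex 3.2 2.0 3.5
  endloop
 endfacet
 facet normal -0.528 0.491 0.692
  outer loop
   vertex 1.8 4.3 0.8
   vertex 3.2 2.0 3.5
   vertex 3.5 5.0 1.6
  endloop
 endfacet
 facet normal 0.919 -0.340 -0.202
  outer loop
   vertex 4.8 1.1 1.9
   vertex 4.1 0.1 0.4
   vertex 5.6 3.8 1.0
  endloop
 endfacet
 facet normal 0.713 0.022 0.701
  outer loop
   vertex 4.8 1.1 1.9
   vertex 5.6 3.8 1.0
   vertex 3.2 2.0 3.5
  endloop
 endfacet
 facet normal 0.060 -0.843 0.534
  outer loop
   vertex 4.8 1.1 1.9
   vertex 3.2 2.0 3.5
   vertex 4.1 0.1 0.4
  endloop
 endfacet
 facet normal 0.702 0.051 0.710
  outer loop
   vertex 4.4 5.0 2.1
   vertex 3.2 2.0 3.5
   vertex 5.6 3.8 1.0
  endloop
 endfacet
 facet normal 0.298 0.790 -0.536
  outer loop
   vertex 4.4 5.0 2.1
   vertex 5.6 3.8 1.0
   vertex 3.5 5.0 1.6
  endloop
 endfacet
 facet normal -0.416 0.516 0.749
  outer loop
   vertex 4.4 5.0 2.1
   vertex 3.5 5.0 1.6
   vertex 3.2 2.0 3.5
  endloop
 endfacet
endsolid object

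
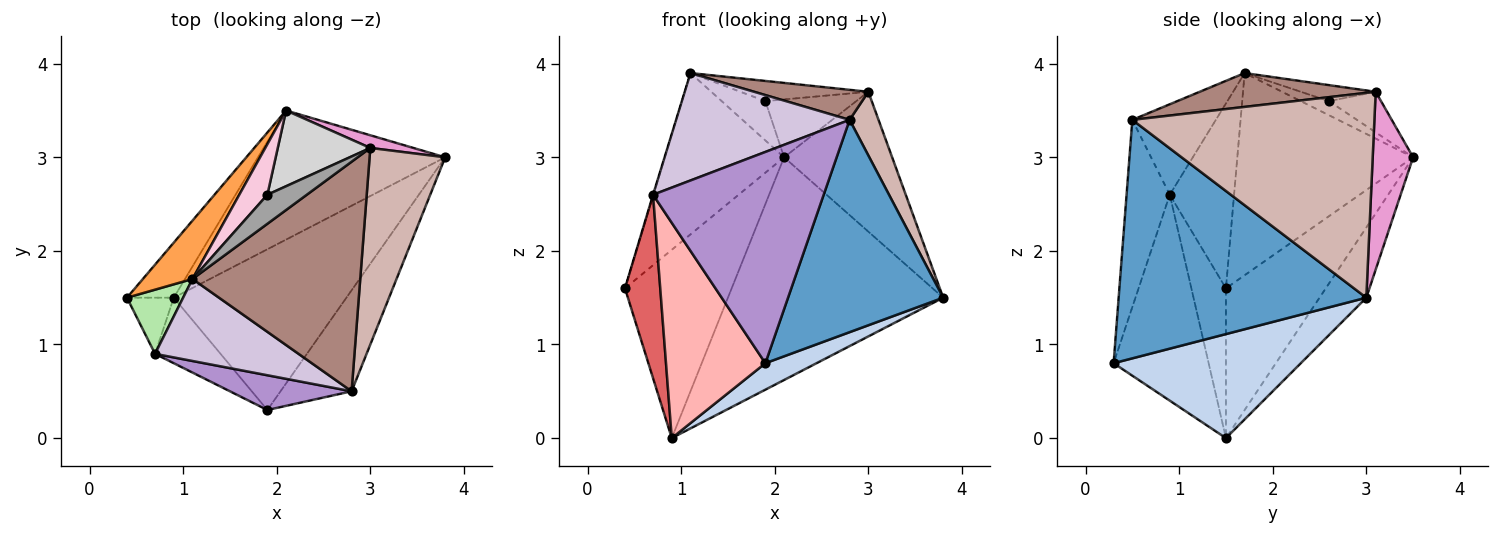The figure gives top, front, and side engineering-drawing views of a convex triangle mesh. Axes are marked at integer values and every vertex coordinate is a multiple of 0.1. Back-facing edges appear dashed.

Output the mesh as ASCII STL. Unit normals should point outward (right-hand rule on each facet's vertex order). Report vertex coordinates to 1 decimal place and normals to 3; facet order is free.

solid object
 facet normal 0.822 -0.515 -0.245
  outer loop
   vertex 2.8 0.5 3.4
   vertex 1.9 0.3 0.8
   vertex 3.8 3.0 1.5
  endloop
 endfacet
 facet normal 0.511 -0.140 -0.848
  outer loop
   vertex 0.9 1.5 0.0
   vertex 3.8 3.0 1.5
   vertex 1.9 0.3 0.8
  endloop
 endfacet
 facet normal -0.811 0.550 0.199
  outer loop
   vertex 2.1 3.5 3.0
   vertex 0.4 1.5 1.6
   vertex 1.1 1.7 3.9
  endloop
 endfacet
 facet normal -0.668 0.714 -0.209
  outer loop
   vertex 2.1 3.5 3.0
   vertex 0.9 1.5 0.0
   vertex 0.4 1.5 1.6
  endloop
 endfacet
 facet normal -0.185 0.850 -0.493
  outer loop
   vertex 2.1 3.5 3.0
   vertex 3.8 3.0 1.5
   vertex 0.9 1.5 0.0
  endloop
 endfacet
 facet normal -0.957 0.006 0.291
  outer loop
   vertex 0.7 0.9 2.6
   vertex 1.1 1.7 3.9
   vertex 0.4 1.5 1.6
  endloop
 endfacet
 facet normal -0.684 -0.698 -0.214
  outer loop
   vertex 0.7 0.9 2.6
   vertex 0.4 1.5 1.6
   vertex 0.9 1.5 0.0
  endloop
 endfacet
 facet normal -0.675 -0.706 -0.215
  outer loop
   vertex 0.7 0.9 2.6
   vertex 0.9 1.5 0.0
   vertex 1.9 0.3 0.8
  endloop
 endfacet
 facet normal -0.242 -0.957 0.158
  outer loop
   vertex 0.7 0.9 2.6
   vertex 1.9 0.3 0.8
   vertex 2.8 0.5 3.4
  endloop
 endfacet
 facet normal -0.357 -0.742 0.567
  outer loop
   vertex 0.7 0.9 2.6
   vertex 2.8 0.5 3.4
   vertex 1.1 1.7 3.9
  endloop
 endfacet
 facet normal 0.196 -0.127 0.972
  outer loop
   vertex 3.0 3.1 3.7
   vertex 1.1 1.7 3.9
   vertex 2.8 0.5 3.4
  endloop
 endfacet
 facet normal 0.932 -0.111 0.344
  outer loop
   vertex 3.0 3.1 3.7
   vertex 2.8 0.5 3.4
   vertex 3.8 3.0 1.5
  endloop
 endfacet
 facet normal 0.349 0.933 0.085
  outer loop
   vertex 3.0 3.1 3.7
   vertex 3.8 3.0 1.5
   vertex 2.1 3.5 3.0
  endloop
 endfacet
 facet normal -0.367 0.571 0.734
  outer loop
   vertex 1.9 2.6 3.6
   vertex 2.1 3.5 3.0
   vertex 1.1 1.7 3.9
  endloop
 endfacet
 facet normal -0.317 0.541 0.779
  outer loop
   vertex 1.9 2.6 3.6
   vertex 1.1 1.7 3.9
   vertex 3.0 3.1 3.7
  endloop
 endfacet
 facet normal -0.329 0.573 0.750
  outer loop
   vertex 1.9 2.6 3.6
   vertex 3.0 3.1 3.7
   vertex 2.1 3.5 3.0
  endloop
 endfacet
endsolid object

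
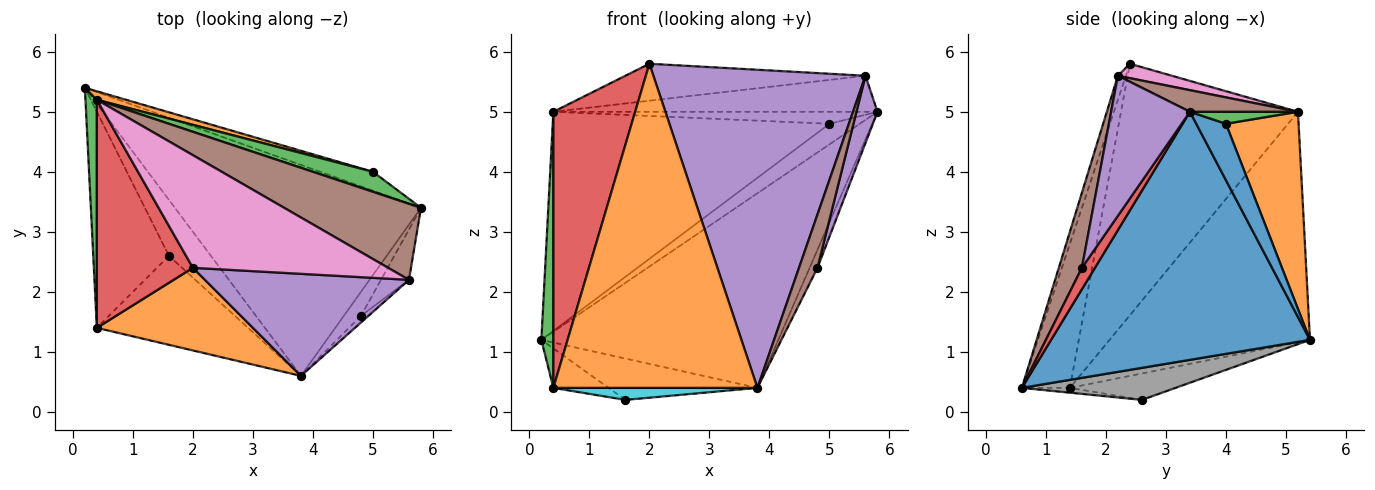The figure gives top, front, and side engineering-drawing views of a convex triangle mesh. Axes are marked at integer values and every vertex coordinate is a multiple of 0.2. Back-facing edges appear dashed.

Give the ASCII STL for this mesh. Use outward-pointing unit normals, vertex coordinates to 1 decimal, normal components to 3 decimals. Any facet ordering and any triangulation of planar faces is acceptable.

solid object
 facet normal 0.595 0.545 -0.591
  outer loop
   vertex 3.8 0.6 0.4
   vertex 0.2 5.4 1.2
   vertex 5.8 3.4 5.0
  endloop
 endfacet
 facet normal -0.222 -0.945 0.241
  outer loop
   vertex 0.4 1.4 0.4
   vertex 3.8 0.6 0.4
   vertex 2.0 2.4 5.8
  endloop
 endfacet
 facet normal -0.997 -0.060 0.049
  outer loop
   vertex 0.4 5.2 5.0
   vertex 0.2 5.4 1.2
   vertex 0.4 1.4 0.4
  endloop
 endfacet
 facet normal -0.858 -0.396 0.328
  outer loop
   vertex 0.4 5.2 5.0
   vertex 0.4 1.4 0.4
   vertex 2.0 2.4 5.8
  endloop
 endfacet
 facet normal -0.036 -0.952 0.305
  outer loop
   vertex 5.6 2.2 5.6
   vertex 2.0 2.4 5.8
   vertex 3.8 0.6 0.4
  endloop
 endfacet
 facet normal 0.141 0.424 0.895
  outer loop
   vertex 5.6 2.2 5.6
   vertex 5.8 3.4 5.0
   vertex 0.4 5.2 5.0
  endloop
 endfacet
 facet normal 0.070 0.311 0.948
  outer loop
   vertex 5.6 2.2 5.6
   vertex 0.4 5.2 5.0
   vertex 2.0 2.4 5.8
  endloop
 endfacet
 facet normal 0.523 0.506 -0.686
  outer loop
   vertex 1.6 2.6 0.2
   vertex 0.2 5.4 1.2
   vertex 3.8 0.6 0.4
  endloop
 endfacet
 facet normal -0.325 0.170 -0.930
  outer loop
   vertex 1.6 2.6 0.2
   vertex 0.4 1.4 0.4
   vertex 0.2 5.4 1.2
  endloop
 endfacet
 facet normal -0.031 -0.134 -0.991
  outer loop
   vertex 1.6 2.6 0.2
   vertex 3.8 0.6 0.4
   vertex 0.4 1.4 0.4
  endloop
 endfacet
 facet normal 0.585 0.598 -0.548
  outer loop
   vertex 5.0 4.0 4.8
   vertex 5.8 3.4 5.0
   vertex 0.2 5.4 1.2
  endloop
 endfacet
 facet normal 0.254 0.967 0.038
  outer loop
   vertex 5.0 4.0 4.8
   vertex 0.2 5.4 1.2
   vertex 0.4 5.2 5.0
  endloop
 endfacet
 facet normal 0.169 0.507 0.845
  outer loop
   vertex 5.0 4.0 4.8
   vertex 0.4 5.2 5.0
   vertex 5.8 3.4 5.0
  endloop
 endfacet
 facet normal 0.707 0.424 -0.566
  outer loop
   vertex 4.8 1.6 2.4
   vertex 3.8 0.6 0.4
   vertex 5.8 3.4 5.0
  endloop
 endfacet
 facet normal 0.949 -0.253 -0.190
  outer loop
   vertex 4.8 1.6 2.4
   vertex 5.8 3.4 5.0
   vertex 5.6 2.2 5.6
  endloop
 endfacet
 facet normal 0.778 -0.623 -0.078
  outer loop
   vertex 4.8 1.6 2.4
   vertex 5.6 2.2 5.6
   vertex 3.8 0.6 0.4
  endloop
 endfacet
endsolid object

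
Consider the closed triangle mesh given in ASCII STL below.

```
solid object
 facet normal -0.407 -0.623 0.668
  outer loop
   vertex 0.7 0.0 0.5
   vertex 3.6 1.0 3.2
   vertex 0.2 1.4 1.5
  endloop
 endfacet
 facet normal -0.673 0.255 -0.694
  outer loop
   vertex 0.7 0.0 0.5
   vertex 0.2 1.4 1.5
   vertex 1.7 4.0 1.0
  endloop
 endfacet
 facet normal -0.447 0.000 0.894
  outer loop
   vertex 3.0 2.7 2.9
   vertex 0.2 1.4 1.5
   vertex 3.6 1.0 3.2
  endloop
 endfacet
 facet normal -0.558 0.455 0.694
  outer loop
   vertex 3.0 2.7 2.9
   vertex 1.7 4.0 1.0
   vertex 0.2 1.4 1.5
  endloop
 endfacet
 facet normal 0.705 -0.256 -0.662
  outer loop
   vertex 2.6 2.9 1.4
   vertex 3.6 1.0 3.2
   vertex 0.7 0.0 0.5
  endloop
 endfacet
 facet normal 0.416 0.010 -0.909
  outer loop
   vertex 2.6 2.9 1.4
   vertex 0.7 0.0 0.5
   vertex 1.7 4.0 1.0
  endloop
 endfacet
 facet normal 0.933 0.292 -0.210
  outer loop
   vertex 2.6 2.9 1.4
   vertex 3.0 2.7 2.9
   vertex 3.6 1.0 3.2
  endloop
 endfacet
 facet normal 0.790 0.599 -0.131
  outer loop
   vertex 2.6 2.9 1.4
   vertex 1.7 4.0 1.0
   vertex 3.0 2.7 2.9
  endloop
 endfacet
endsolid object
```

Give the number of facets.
8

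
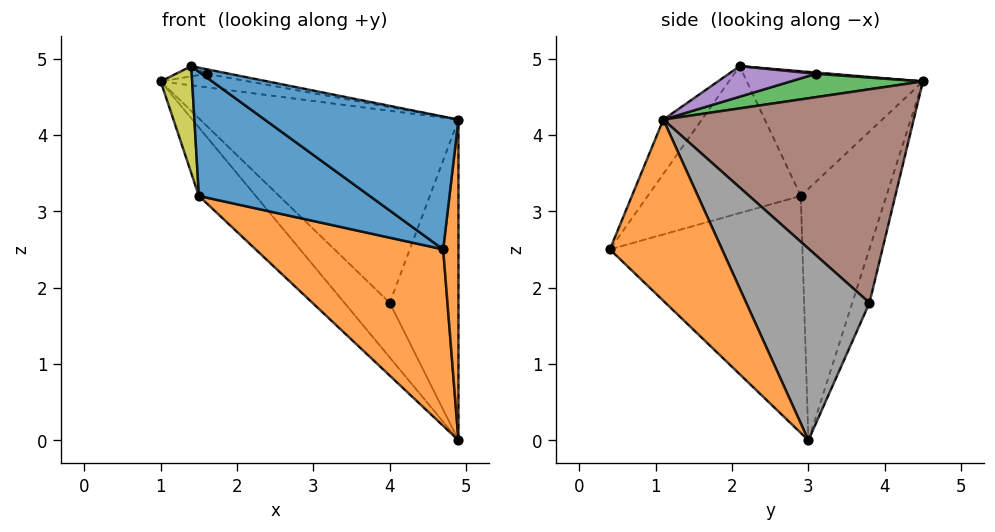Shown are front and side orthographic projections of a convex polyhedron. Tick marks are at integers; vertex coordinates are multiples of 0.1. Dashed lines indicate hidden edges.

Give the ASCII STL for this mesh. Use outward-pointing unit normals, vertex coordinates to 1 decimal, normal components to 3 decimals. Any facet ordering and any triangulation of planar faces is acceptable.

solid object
 facet normal -0.179 -0.902 0.393
  outer loop
   vertex 4.7 0.4 2.5
   vertex 4.9 1.1 4.2
   vertex 1.4 2.1 4.9
  endloop
 endfacet
 facet normal 0.989 -0.135 -0.061
  outer loop
   vertex 4.7 0.4 2.5
   vertex 4.9 3.0 0.0
   vertex 4.9 1.1 4.2
  endloop
 endfacet
 facet normal 0.286 0.190 0.939
  outer loop
   vertex 1.6 3.1 4.8
   vertex 4.9 1.1 4.2
   vertex 1.0 4.5 4.7
  endloop
 endfacet
 facet normal 0.045 0.090 0.995
  outer loop
   vertex 1.6 3.1 4.8
   vertex 1.0 4.5 4.7
   vertex 1.4 2.1 4.9
  endloop
 endfacet
 facet normal 0.211 0.055 0.976
  outer loop
   vertex 1.6 3.1 4.8
   vertex 1.4 2.1 4.9
   vertex 4.9 1.1 4.2
  endloop
 endfacet
 facet normal 0.611 0.630 0.480
  outer loop
   vertex 4.0 3.8 1.8
   vertex 1.0 4.5 4.7
   vertex 4.9 1.1 4.2
  endloop
 endfacet
 facet normal -0.305 0.804 -0.510
  outer loop
   vertex 4.0 3.8 1.8
   vertex 4.9 3.0 0.0
   vertex 1.0 4.5 4.7
  endloop
 endfacet
 facet normal 0.853 0.476 0.215
  outer loop
   vertex 4.0 3.8 1.8
   vertex 4.9 1.1 4.2
   vertex 4.9 3.0 0.0
  endloop
 endfacet
 facet normal -0.975 -0.174 -0.139
  outer loop
   vertex 1.5 2.9 3.2
   vertex 1.4 2.1 4.9
   vertex 1.0 4.5 4.7
  endloop
 endfacet
 facet normal -0.629 0.418 -0.655
  outer loop
   vertex 1.5 2.9 3.2
   vertex 1.0 4.5 4.7
   vertex 4.9 3.0 0.0
  endloop
 endfacet
 facet normal -0.622 -0.694 -0.363
  outer loop
   vertex 1.5 2.9 3.2
   vertex 4.7 0.4 2.5
   vertex 1.4 2.1 4.9
  endloop
 endfacet
 facet normal -0.564 -0.549 -0.616
  outer loop
   vertex 1.5 2.9 3.2
   vertex 4.9 3.0 0.0
   vertex 4.7 0.4 2.5
  endloop
 endfacet
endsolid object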